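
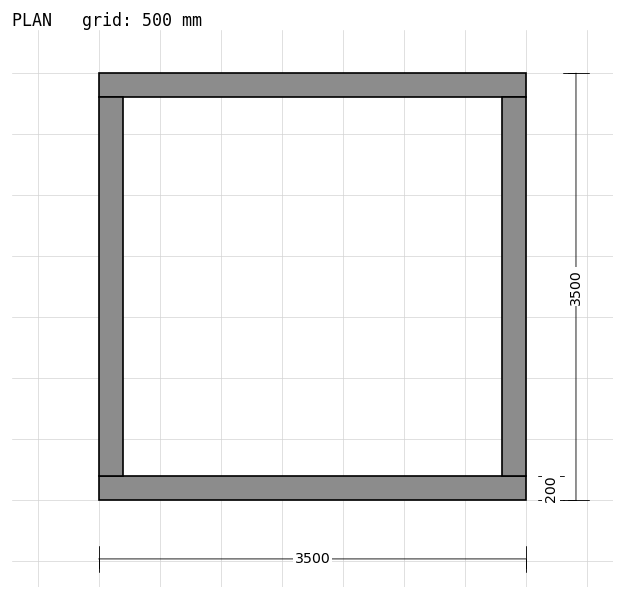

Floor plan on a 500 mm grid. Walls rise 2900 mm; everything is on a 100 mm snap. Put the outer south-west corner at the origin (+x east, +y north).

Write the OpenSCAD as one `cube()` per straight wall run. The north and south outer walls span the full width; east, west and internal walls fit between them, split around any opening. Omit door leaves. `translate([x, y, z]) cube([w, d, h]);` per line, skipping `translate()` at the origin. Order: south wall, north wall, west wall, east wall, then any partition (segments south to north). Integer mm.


cube([3500, 200, 2900]);
translate([0, 3300, 0]) cube([3500, 200, 2900]);
translate([0, 200, 0]) cube([200, 3100, 2900]);
translate([3300, 200, 0]) cube([200, 3100, 2900]);


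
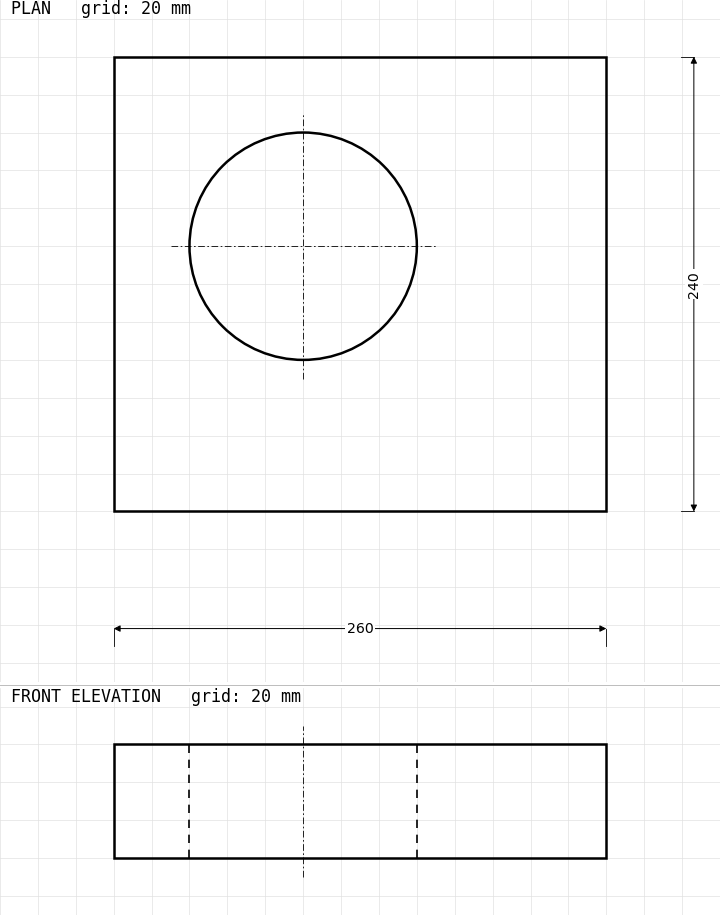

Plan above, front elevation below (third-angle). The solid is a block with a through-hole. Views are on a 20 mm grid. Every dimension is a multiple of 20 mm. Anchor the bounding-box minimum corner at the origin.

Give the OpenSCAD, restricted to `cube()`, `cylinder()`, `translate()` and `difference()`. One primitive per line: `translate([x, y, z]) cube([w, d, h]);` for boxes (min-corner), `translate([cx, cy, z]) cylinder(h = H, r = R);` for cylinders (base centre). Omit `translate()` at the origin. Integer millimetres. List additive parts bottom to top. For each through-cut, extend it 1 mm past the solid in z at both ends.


difference() {
  cube([260, 240, 60]);
  translate([100, 140, -1]) cylinder(h = 62, r = 60);
}


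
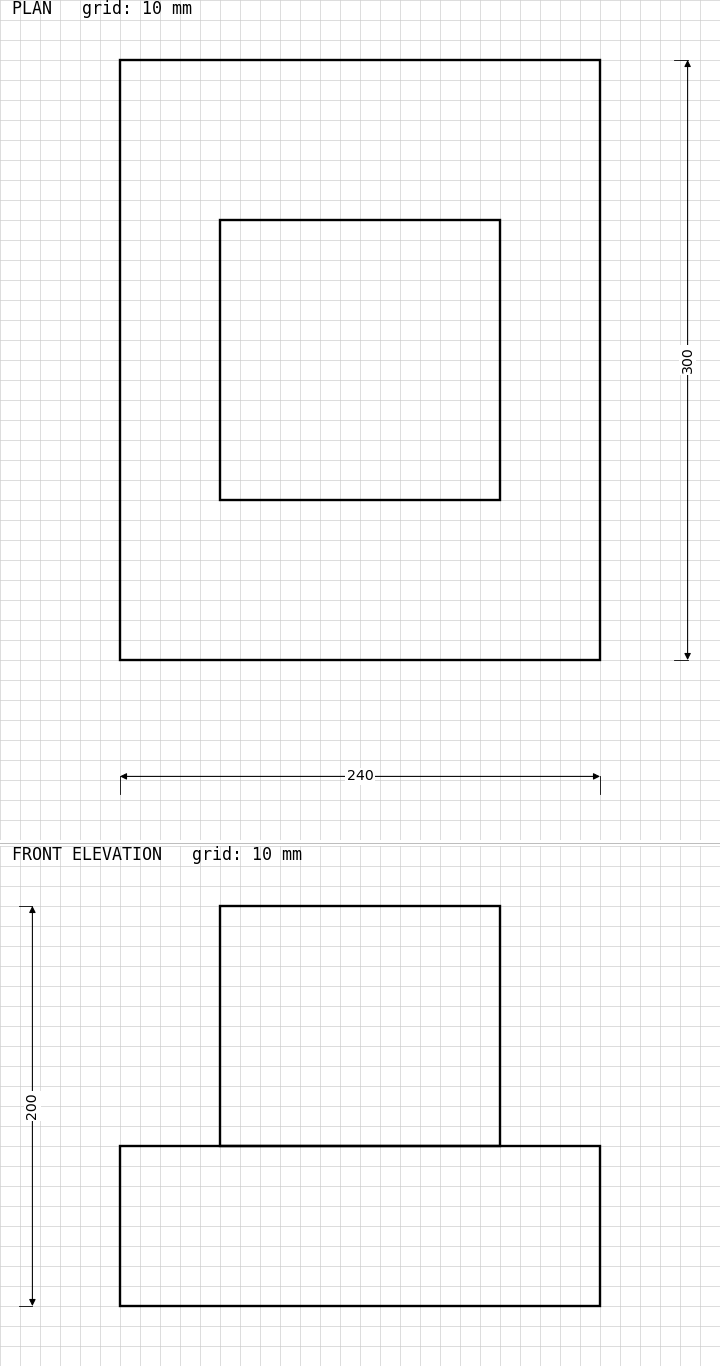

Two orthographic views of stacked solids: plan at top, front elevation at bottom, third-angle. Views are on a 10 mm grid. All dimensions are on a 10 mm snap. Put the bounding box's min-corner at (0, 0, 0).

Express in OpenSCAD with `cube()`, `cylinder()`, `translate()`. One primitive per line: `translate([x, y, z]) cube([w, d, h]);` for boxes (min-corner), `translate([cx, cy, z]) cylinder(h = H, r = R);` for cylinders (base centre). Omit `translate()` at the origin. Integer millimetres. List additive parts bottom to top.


cube([240, 300, 80]);
translate([50, 80, 80]) cube([140, 140, 120]);


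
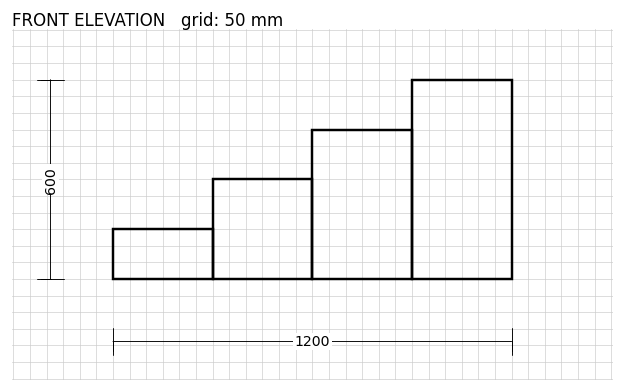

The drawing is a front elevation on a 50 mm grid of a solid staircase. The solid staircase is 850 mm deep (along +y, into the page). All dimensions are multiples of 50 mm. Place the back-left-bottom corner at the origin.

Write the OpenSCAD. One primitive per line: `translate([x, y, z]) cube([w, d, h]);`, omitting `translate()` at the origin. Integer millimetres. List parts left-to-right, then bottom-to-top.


cube([300, 850, 150]);
translate([300, 0, 0]) cube([300, 850, 300]);
translate([600, 0, 0]) cube([300, 850, 450]);
translate([900, 0, 0]) cube([300, 850, 600]);


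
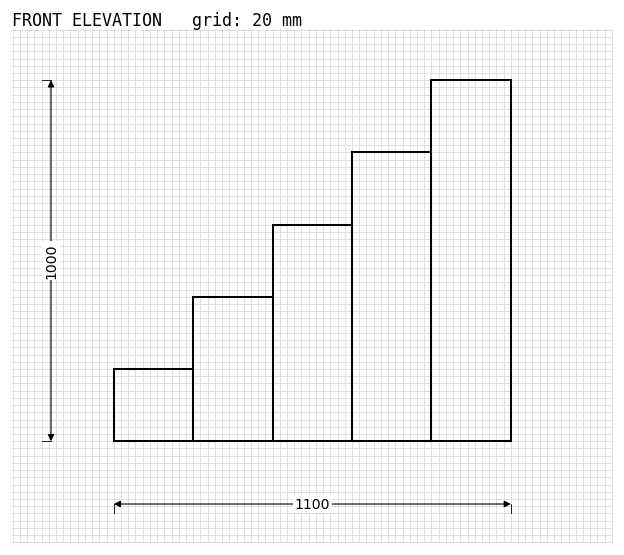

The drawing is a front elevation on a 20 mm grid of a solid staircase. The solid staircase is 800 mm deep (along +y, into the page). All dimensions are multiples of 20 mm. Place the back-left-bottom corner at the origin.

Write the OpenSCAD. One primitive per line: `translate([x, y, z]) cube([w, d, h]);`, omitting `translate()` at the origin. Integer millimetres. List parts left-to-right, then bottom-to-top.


cube([220, 800, 200]);
translate([220, 0, 0]) cube([220, 800, 400]);
translate([440, 0, 0]) cube([220, 800, 600]);
translate([660, 0, 0]) cube([220, 800, 800]);
translate([880, 0, 0]) cube([220, 800, 1000]);


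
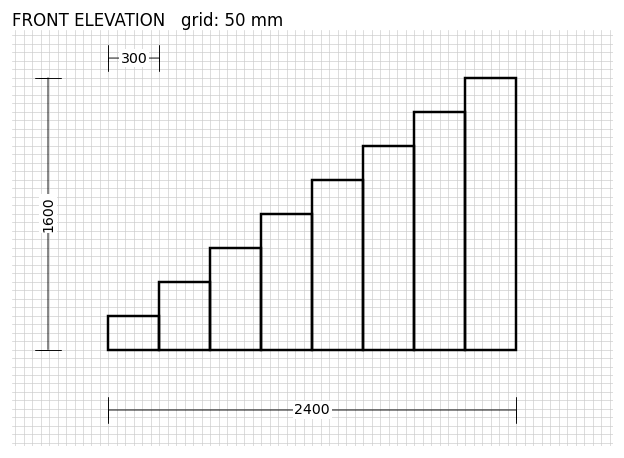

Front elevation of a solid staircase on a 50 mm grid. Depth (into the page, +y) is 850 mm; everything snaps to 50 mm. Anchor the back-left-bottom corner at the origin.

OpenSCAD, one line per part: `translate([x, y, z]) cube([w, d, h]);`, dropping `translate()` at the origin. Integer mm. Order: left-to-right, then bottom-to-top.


cube([300, 850, 200]);
translate([300, 0, 0]) cube([300, 850, 400]);
translate([600, 0, 0]) cube([300, 850, 600]);
translate([900, 0, 0]) cube([300, 850, 800]);
translate([1200, 0, 0]) cube([300, 850, 1000]);
translate([1500, 0, 0]) cube([300, 850, 1200]);
translate([1800, 0, 0]) cube([300, 850, 1400]);
translate([2100, 0, 0]) cube([300, 850, 1600]);


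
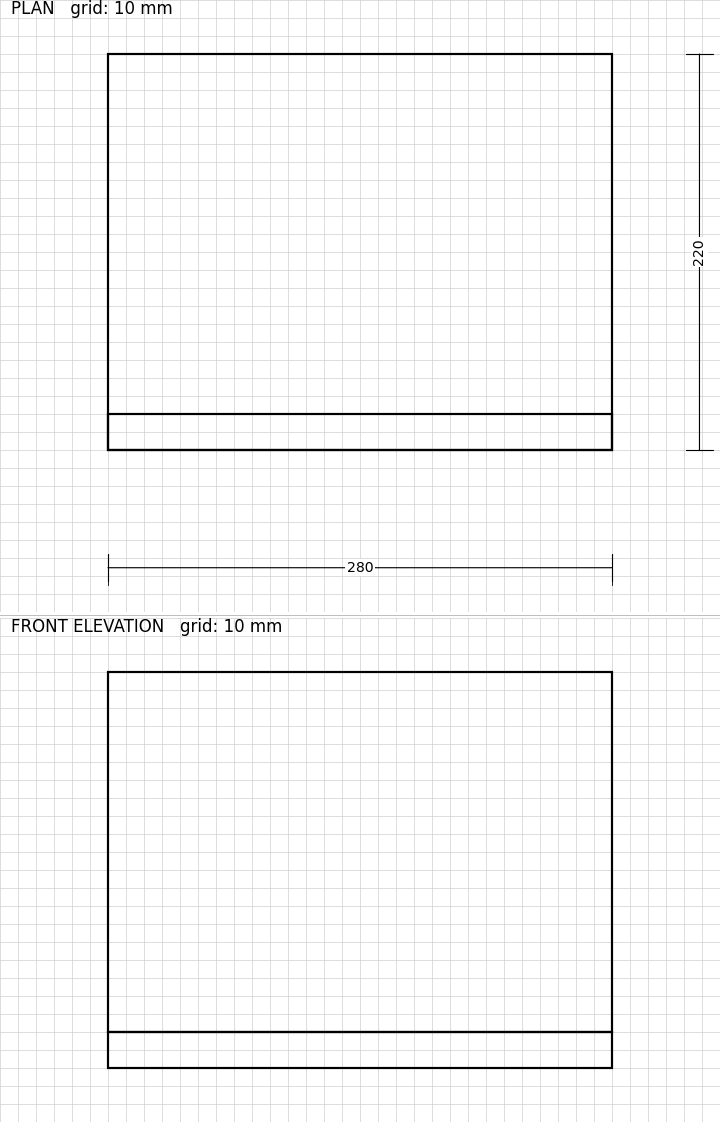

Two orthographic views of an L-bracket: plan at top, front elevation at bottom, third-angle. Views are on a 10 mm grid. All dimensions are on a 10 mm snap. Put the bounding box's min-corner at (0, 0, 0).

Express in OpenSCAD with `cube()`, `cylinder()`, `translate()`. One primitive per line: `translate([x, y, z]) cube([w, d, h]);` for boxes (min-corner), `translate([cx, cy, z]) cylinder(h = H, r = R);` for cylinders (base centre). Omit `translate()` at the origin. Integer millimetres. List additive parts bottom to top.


cube([280, 220, 20]);
translate([0, 0, 20]) cube([280, 20, 200]);


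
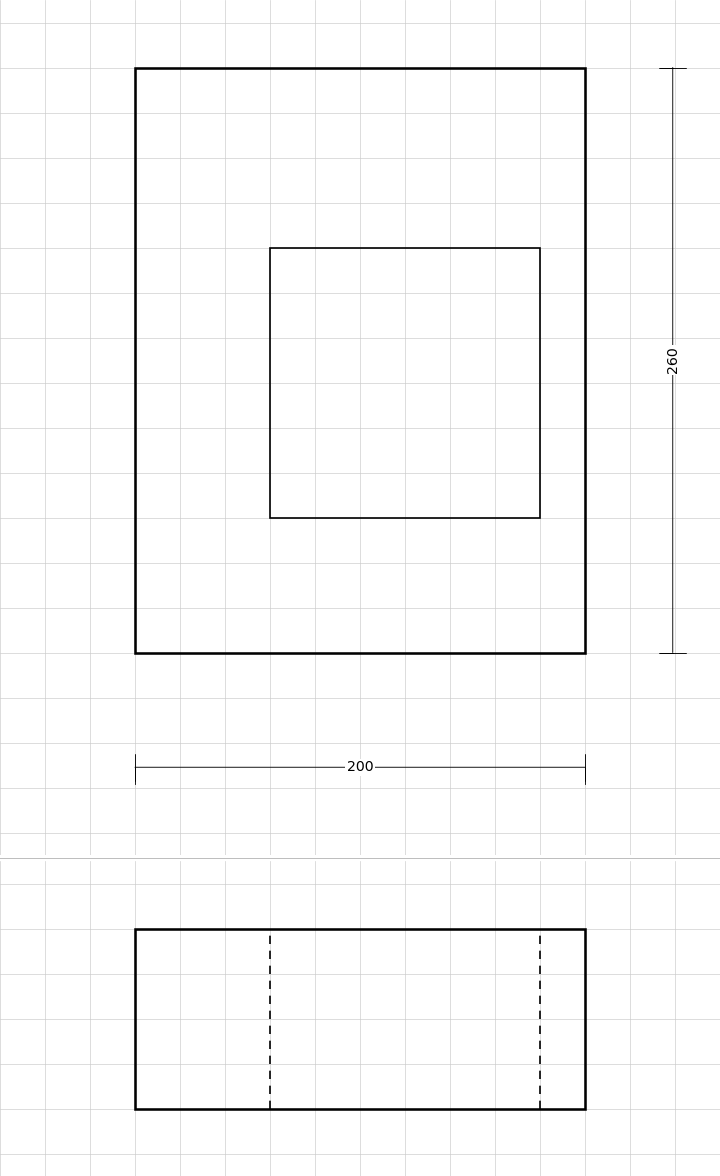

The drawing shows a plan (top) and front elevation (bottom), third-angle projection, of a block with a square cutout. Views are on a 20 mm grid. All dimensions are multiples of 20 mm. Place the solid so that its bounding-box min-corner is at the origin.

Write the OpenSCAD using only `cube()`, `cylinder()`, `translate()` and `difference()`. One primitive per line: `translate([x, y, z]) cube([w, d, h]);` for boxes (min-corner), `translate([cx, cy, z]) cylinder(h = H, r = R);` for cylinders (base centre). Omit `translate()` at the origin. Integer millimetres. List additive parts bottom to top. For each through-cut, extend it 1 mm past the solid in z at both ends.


difference() {
  cube([200, 260, 80]);
  translate([60, 60, -1]) cube([120, 120, 82]);
}


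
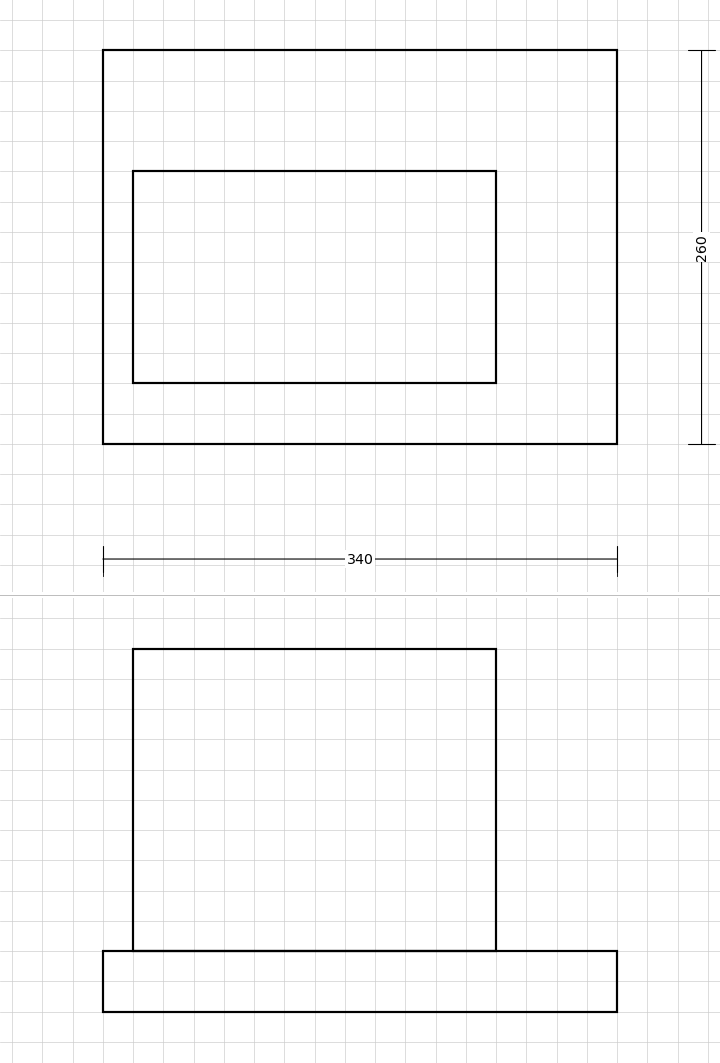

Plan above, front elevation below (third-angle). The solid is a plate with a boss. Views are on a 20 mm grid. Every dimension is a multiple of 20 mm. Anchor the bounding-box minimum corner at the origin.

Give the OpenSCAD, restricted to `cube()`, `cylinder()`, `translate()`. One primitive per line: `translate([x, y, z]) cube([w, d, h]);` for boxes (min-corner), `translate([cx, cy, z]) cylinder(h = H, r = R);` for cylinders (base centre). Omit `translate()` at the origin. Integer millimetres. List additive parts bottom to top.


cube([340, 260, 40]);
translate([20, 40, 40]) cube([240, 140, 200]);


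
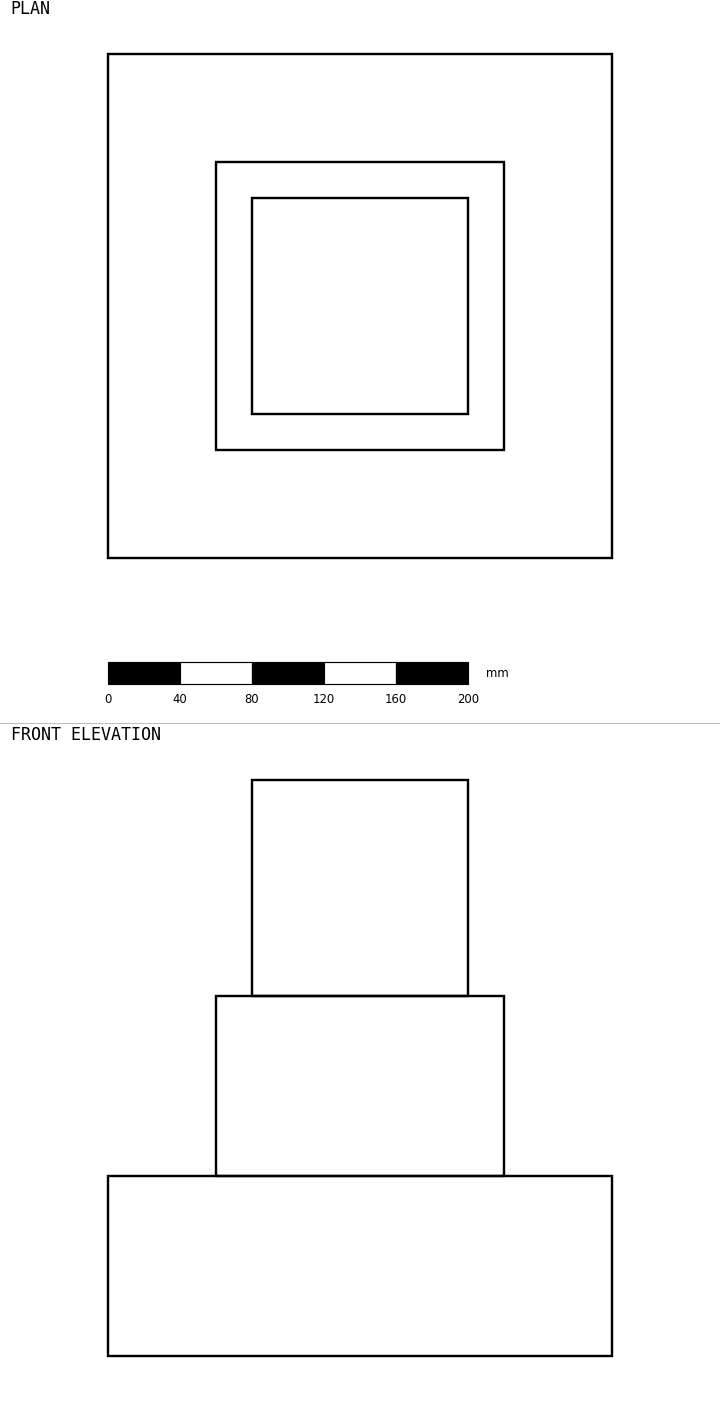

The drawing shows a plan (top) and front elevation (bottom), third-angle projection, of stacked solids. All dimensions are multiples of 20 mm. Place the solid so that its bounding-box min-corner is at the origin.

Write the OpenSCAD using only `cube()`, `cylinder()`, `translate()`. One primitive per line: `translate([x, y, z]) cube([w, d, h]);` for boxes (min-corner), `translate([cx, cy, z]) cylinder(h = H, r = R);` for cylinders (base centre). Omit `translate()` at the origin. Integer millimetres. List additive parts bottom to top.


cube([280, 280, 100]);
translate([60, 60, 100]) cube([160, 160, 100]);
translate([80, 80, 200]) cube([120, 120, 120]);


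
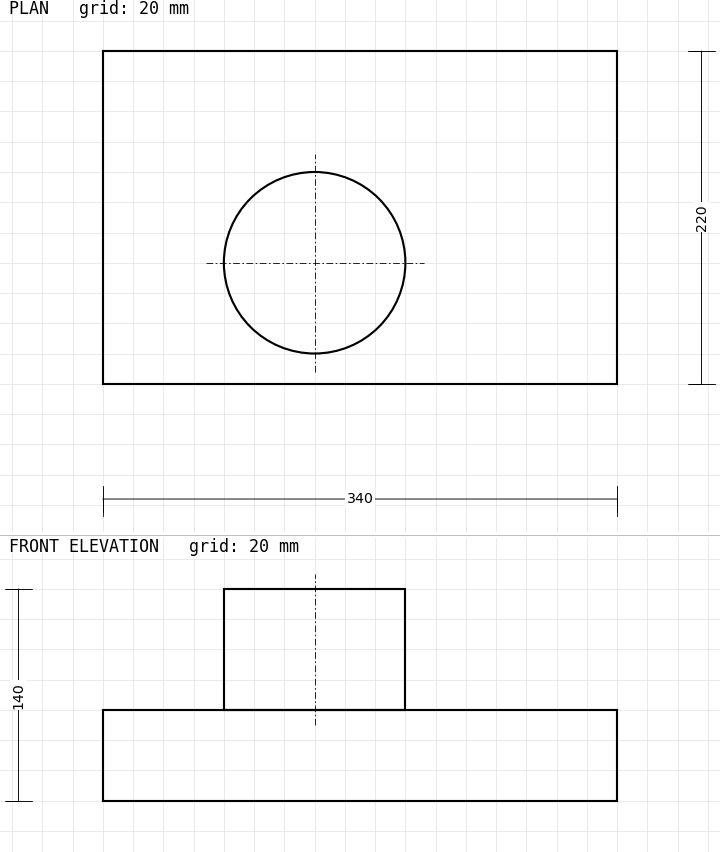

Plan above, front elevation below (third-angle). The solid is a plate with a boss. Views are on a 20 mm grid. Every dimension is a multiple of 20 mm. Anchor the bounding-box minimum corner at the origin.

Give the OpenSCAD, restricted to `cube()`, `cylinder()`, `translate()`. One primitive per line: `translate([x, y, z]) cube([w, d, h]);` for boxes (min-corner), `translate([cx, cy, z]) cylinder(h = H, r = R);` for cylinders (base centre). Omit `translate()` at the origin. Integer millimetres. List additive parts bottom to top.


cube([340, 220, 60]);
translate([140, 80, 60]) cylinder(h = 80, r = 60);


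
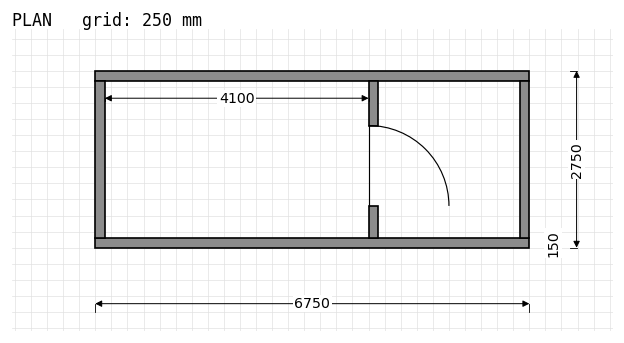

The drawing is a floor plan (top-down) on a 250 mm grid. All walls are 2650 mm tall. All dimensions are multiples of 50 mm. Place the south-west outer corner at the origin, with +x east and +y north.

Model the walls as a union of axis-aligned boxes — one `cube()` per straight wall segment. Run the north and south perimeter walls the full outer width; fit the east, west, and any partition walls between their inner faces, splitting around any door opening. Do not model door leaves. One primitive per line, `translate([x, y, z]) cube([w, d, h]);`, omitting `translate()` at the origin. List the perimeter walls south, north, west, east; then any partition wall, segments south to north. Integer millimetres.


cube([6750, 150, 2650]);
translate([0, 2600, 0]) cube([6750, 150, 2650]);
translate([0, 150, 0]) cube([150, 2450, 2650]);
translate([6600, 150, 0]) cube([150, 2450, 2650]);
translate([4250, 150, 0]) cube([150, 500, 2650]);
translate([4250, 1900, 0]) cube([150, 700, 2650]);


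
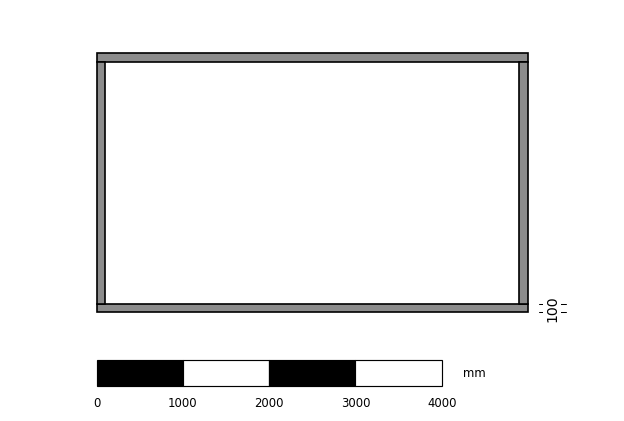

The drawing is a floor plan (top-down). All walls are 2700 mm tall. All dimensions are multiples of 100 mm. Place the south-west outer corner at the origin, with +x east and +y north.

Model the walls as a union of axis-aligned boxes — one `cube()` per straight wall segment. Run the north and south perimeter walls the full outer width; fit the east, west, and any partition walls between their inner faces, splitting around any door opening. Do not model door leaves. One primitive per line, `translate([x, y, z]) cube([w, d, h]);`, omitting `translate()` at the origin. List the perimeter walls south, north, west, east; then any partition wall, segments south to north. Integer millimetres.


cube([5000, 100, 2700]);
translate([0, 2900, 0]) cube([5000, 100, 2700]);
translate([0, 100, 0]) cube([100, 2800, 2700]);
translate([4900, 100, 0]) cube([100, 2800, 2700]);


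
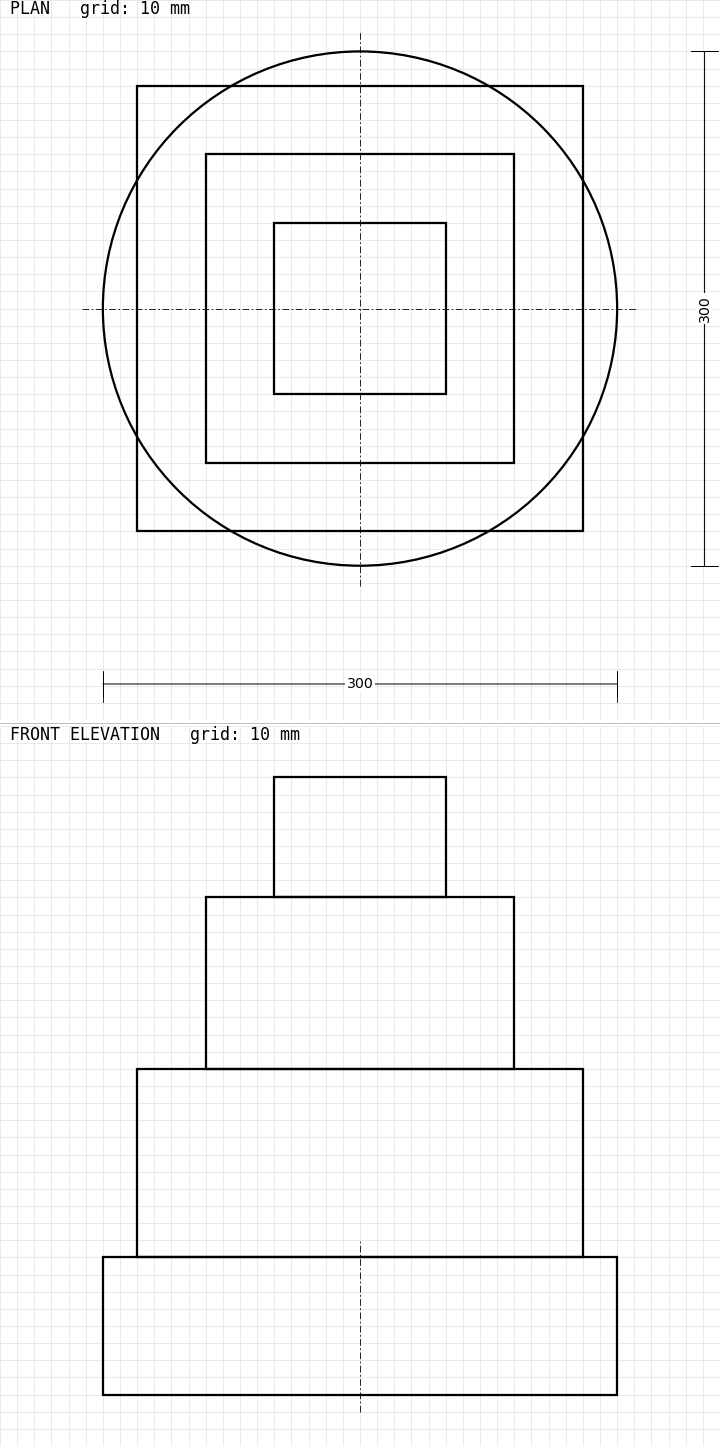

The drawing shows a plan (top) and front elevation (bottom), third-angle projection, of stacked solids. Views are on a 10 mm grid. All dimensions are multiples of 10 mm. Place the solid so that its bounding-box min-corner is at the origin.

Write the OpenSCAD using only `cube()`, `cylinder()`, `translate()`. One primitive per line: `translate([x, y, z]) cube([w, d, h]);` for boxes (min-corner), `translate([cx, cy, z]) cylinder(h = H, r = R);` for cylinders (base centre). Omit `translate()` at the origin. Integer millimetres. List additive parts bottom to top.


translate([150, 150, 0]) cylinder(h = 80, r = 150);
translate([20, 20, 80]) cube([260, 260, 110]);
translate([60, 60, 190]) cube([180, 180, 100]);
translate([100, 100, 290]) cube([100, 100, 70]);


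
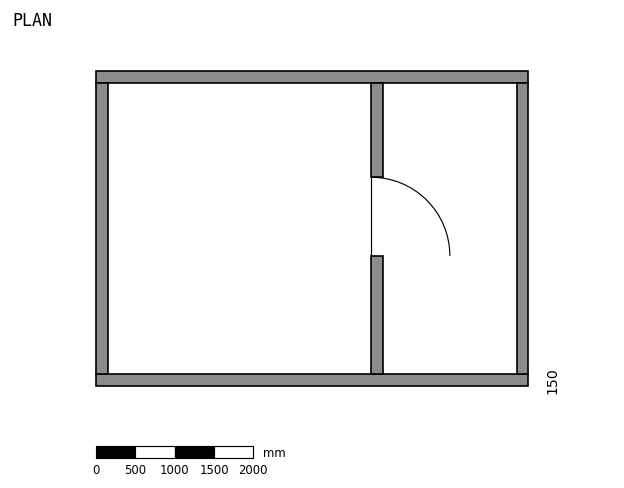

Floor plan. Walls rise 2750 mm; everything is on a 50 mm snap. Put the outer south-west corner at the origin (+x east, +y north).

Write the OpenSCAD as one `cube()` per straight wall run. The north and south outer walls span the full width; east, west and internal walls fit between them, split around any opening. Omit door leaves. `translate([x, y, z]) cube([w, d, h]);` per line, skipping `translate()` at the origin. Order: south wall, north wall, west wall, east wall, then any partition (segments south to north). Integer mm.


cube([5500, 150, 2750]);
translate([0, 3850, 0]) cube([5500, 150, 2750]);
translate([0, 150, 0]) cube([150, 3700, 2750]);
translate([5350, 150, 0]) cube([150, 3700, 2750]);
translate([3500, 150, 0]) cube([150, 1500, 2750]);
translate([3500, 2650, 0]) cube([150, 1200, 2750]);


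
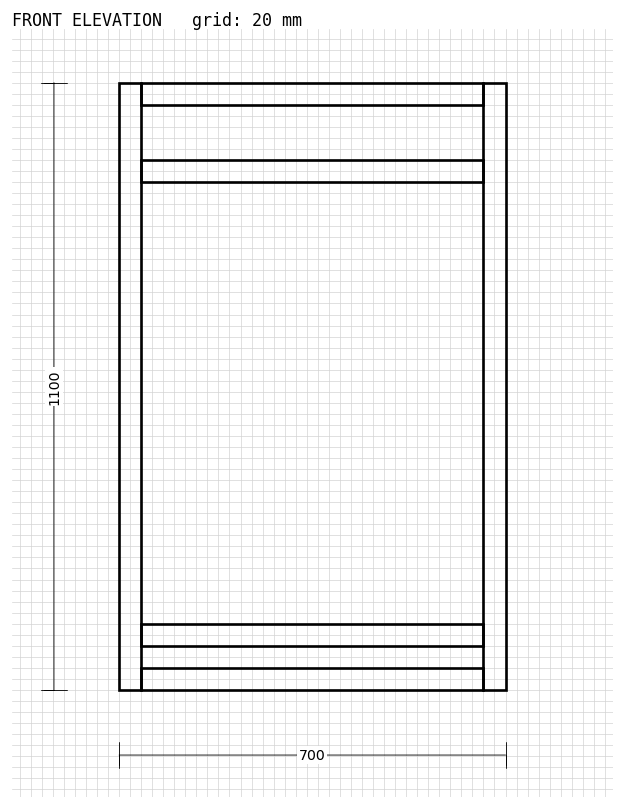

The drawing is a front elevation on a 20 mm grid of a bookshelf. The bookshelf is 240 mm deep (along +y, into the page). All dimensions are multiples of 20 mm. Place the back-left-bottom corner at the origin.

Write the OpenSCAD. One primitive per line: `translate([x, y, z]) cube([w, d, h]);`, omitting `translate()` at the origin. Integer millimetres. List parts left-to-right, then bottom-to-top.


cube([40, 240, 1100]);
translate([40, 0, 0]) cube([620, 240, 40]);
translate([40, 0, 80]) cube([620, 240, 40]);
translate([40, 0, 920]) cube([620, 240, 40]);
translate([40, 0, 1060]) cube([620, 240, 40]);
translate([660, 0, 0]) cube([40, 240, 1100]);


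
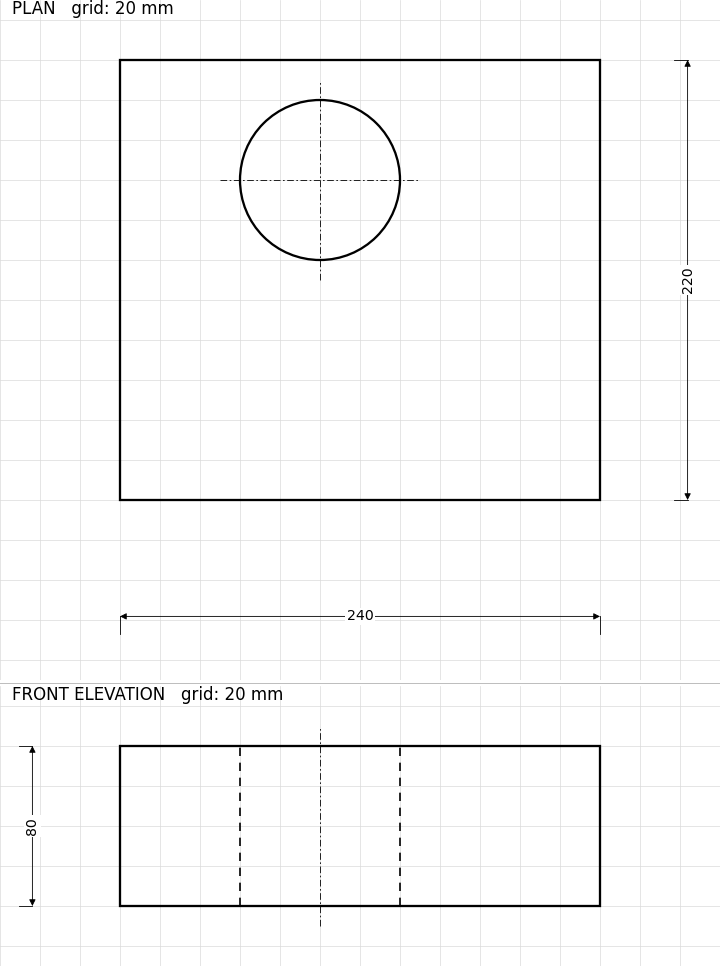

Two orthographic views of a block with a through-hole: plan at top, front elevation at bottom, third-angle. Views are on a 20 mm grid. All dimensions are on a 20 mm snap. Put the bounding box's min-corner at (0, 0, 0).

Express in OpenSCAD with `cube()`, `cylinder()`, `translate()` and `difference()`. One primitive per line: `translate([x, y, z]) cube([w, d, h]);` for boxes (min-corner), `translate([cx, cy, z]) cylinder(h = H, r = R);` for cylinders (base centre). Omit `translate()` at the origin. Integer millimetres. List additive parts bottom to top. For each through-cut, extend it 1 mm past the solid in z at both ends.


difference() {
  cube([240, 220, 80]);
  translate([100, 160, -1]) cylinder(h = 82, r = 40);
}


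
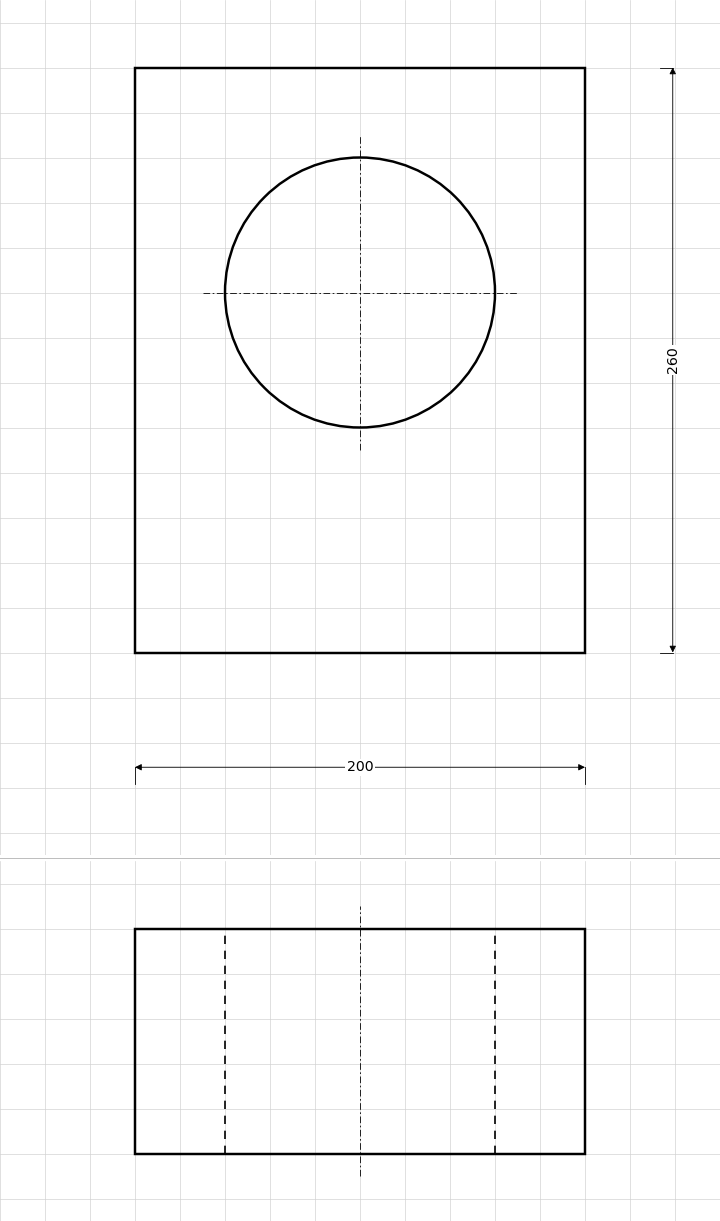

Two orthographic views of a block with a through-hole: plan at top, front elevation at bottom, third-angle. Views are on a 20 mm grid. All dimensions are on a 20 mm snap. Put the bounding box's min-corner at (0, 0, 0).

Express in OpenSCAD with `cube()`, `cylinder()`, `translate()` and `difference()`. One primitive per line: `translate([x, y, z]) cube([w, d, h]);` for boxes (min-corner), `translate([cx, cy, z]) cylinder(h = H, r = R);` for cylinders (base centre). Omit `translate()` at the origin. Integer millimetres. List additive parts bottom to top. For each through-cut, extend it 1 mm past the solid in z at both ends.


difference() {
  cube([200, 260, 100]);
  translate([100, 160, -1]) cylinder(h = 102, r = 60);
}


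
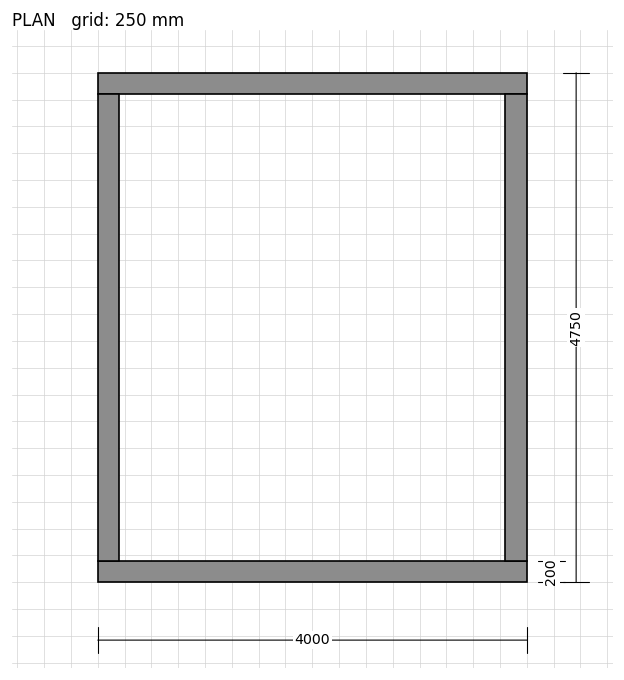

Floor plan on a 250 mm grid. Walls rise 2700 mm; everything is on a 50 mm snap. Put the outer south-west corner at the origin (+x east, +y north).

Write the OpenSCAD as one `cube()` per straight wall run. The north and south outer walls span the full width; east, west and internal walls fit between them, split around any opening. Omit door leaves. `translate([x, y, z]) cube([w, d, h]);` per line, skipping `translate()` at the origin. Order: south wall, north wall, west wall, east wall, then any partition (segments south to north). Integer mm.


cube([4000, 200, 2700]);
translate([0, 4550, 0]) cube([4000, 200, 2700]);
translate([0, 200, 0]) cube([200, 4350, 2700]);
translate([3800, 200, 0]) cube([200, 4350, 2700]);


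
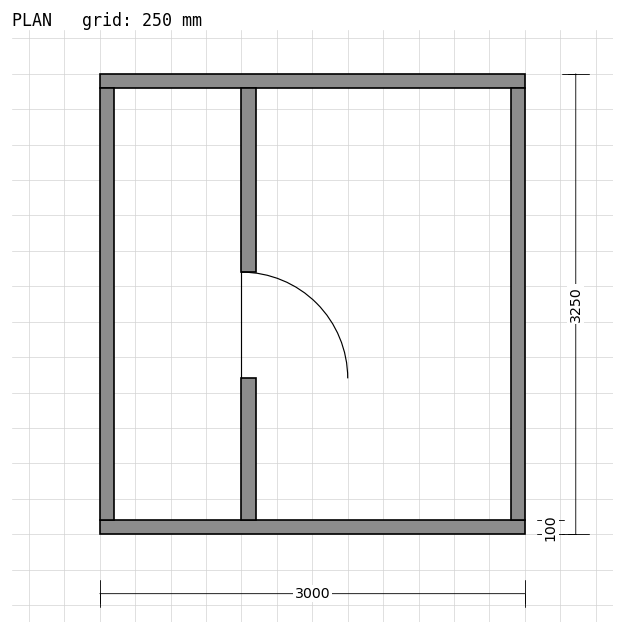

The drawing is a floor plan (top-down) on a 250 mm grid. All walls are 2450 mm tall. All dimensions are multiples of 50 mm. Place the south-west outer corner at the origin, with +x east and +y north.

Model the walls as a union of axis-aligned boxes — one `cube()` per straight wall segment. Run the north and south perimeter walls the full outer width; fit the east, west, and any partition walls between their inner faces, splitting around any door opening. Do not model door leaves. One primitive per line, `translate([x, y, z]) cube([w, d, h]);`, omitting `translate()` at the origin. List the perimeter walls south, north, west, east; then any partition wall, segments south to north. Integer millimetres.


cube([3000, 100, 2450]);
translate([0, 3150, 0]) cube([3000, 100, 2450]);
translate([0, 100, 0]) cube([100, 3050, 2450]);
translate([2900, 100, 0]) cube([100, 3050, 2450]);
translate([1000, 100, 0]) cube([100, 1000, 2450]);
translate([1000, 1850, 0]) cube([100, 1300, 2450]);


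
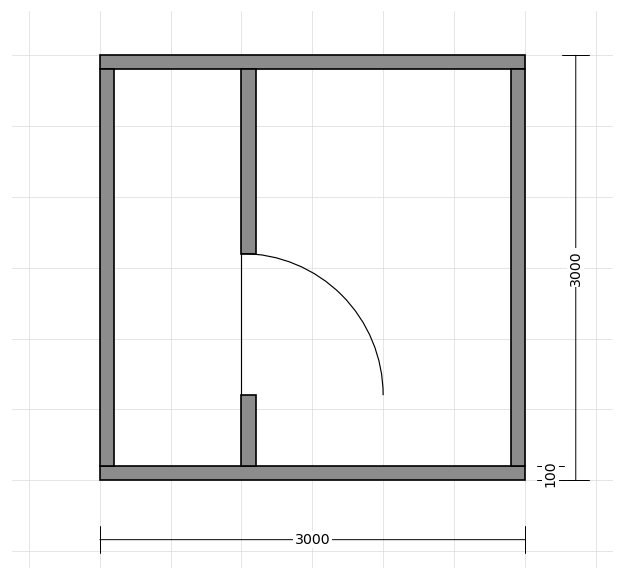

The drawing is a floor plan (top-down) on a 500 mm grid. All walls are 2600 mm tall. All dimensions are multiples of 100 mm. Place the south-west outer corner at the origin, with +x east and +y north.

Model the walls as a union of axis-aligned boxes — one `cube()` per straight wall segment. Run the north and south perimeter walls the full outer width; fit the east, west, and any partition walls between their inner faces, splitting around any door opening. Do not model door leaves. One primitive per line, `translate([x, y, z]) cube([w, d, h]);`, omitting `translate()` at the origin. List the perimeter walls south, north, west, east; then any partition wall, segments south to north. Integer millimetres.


cube([3000, 100, 2600]);
translate([0, 2900, 0]) cube([3000, 100, 2600]);
translate([0, 100, 0]) cube([100, 2800, 2600]);
translate([2900, 100, 0]) cube([100, 2800, 2600]);
translate([1000, 100, 0]) cube([100, 500, 2600]);
translate([1000, 1600, 0]) cube([100, 1300, 2600]);


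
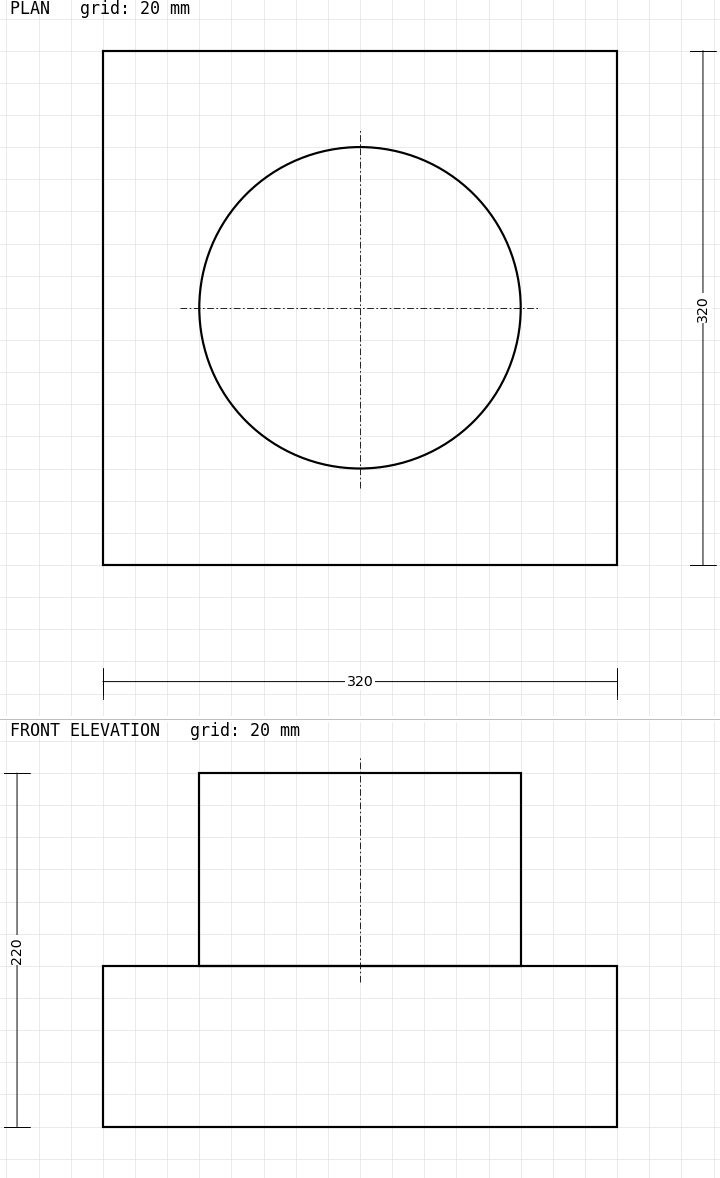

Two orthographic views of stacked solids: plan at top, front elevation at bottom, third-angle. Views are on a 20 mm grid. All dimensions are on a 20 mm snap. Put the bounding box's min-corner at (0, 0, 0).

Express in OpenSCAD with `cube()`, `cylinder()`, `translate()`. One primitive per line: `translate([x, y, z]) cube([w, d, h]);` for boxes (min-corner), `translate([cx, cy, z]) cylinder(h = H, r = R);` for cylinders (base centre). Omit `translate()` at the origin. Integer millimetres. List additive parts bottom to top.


cube([320, 320, 100]);
translate([160, 160, 100]) cylinder(h = 120, r = 100);


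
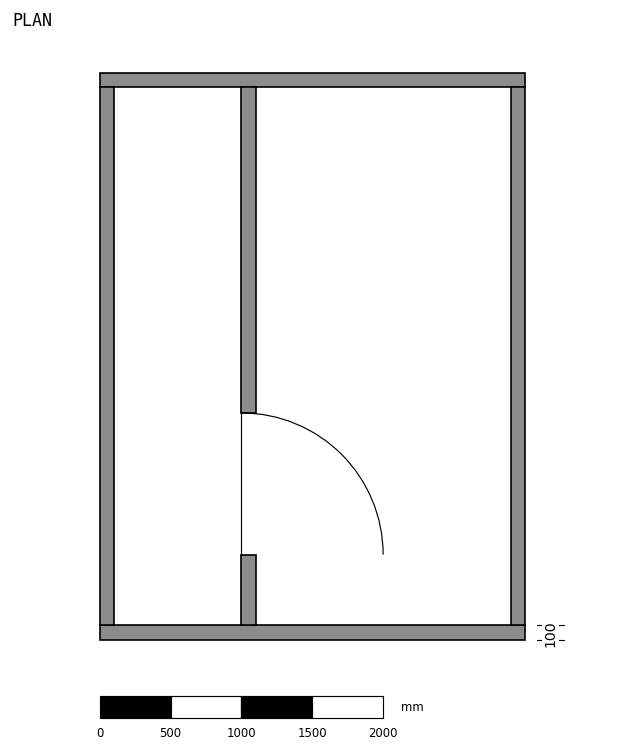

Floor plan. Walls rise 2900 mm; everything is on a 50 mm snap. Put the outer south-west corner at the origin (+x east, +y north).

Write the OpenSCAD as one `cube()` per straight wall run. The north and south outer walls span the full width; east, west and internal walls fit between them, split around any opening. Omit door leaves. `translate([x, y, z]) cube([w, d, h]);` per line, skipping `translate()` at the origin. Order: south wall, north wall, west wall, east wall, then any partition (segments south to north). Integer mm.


cube([3000, 100, 2900]);
translate([0, 3900, 0]) cube([3000, 100, 2900]);
translate([0, 100, 0]) cube([100, 3800, 2900]);
translate([2900, 100, 0]) cube([100, 3800, 2900]);
translate([1000, 100, 0]) cube([100, 500, 2900]);
translate([1000, 1600, 0]) cube([100, 2300, 2900]);


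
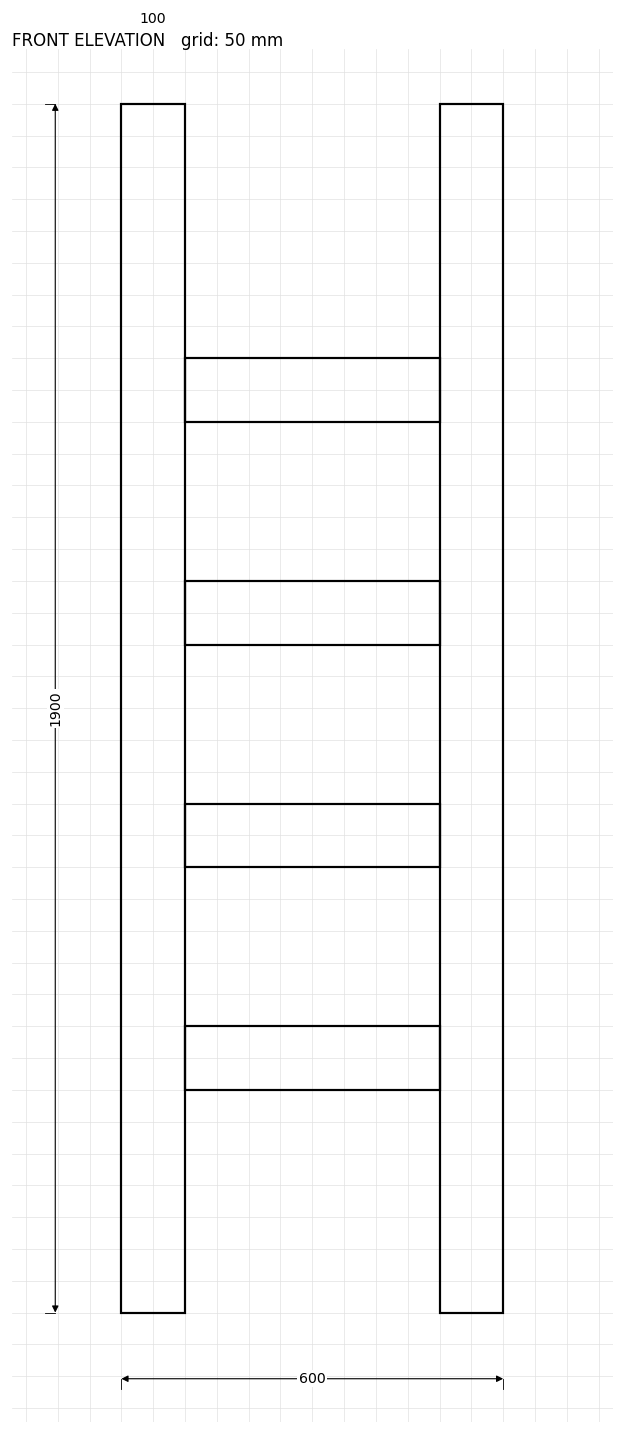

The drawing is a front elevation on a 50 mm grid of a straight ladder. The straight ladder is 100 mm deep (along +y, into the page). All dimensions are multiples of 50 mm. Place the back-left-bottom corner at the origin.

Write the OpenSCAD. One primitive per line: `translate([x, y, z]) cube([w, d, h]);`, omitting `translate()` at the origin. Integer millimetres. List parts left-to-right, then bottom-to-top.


cube([100, 100, 1900]);
translate([100, 0, 350]) cube([400, 100, 100]);
translate([100, 0, 700]) cube([400, 100, 100]);
translate([100, 0, 1050]) cube([400, 100, 100]);
translate([100, 0, 1400]) cube([400, 100, 100]);
translate([500, 0, 0]) cube([100, 100, 1900]);


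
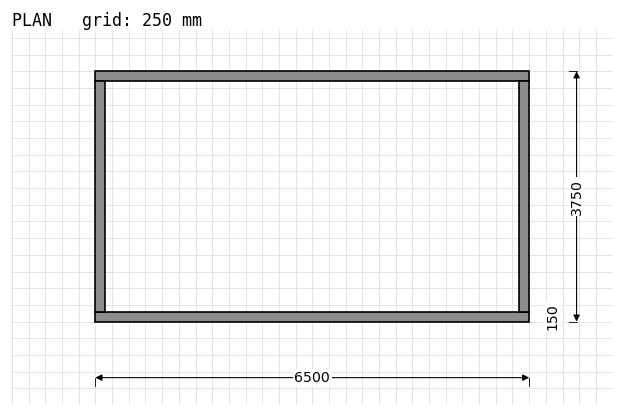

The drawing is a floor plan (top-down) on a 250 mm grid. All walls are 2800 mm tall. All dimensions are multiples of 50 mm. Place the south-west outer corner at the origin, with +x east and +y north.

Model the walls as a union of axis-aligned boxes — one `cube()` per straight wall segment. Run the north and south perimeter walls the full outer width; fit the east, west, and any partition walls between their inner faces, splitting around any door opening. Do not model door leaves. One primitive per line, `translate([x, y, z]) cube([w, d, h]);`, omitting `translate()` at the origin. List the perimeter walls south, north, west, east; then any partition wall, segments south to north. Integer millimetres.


cube([6500, 150, 2800]);
translate([0, 3600, 0]) cube([6500, 150, 2800]);
translate([0, 150, 0]) cube([150, 3450, 2800]);
translate([6350, 150, 0]) cube([150, 3450, 2800]);


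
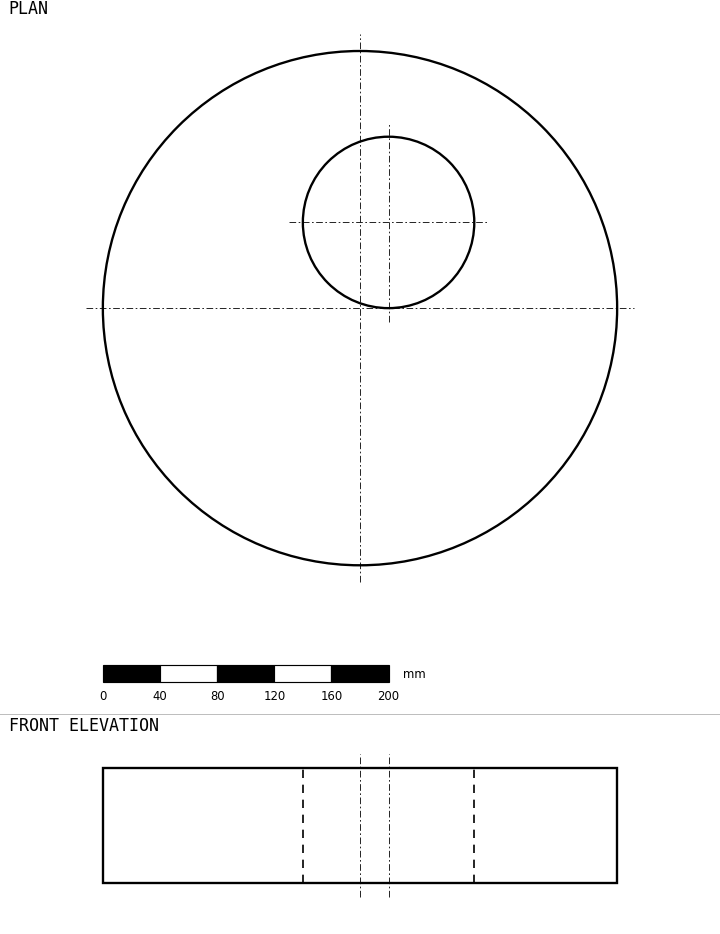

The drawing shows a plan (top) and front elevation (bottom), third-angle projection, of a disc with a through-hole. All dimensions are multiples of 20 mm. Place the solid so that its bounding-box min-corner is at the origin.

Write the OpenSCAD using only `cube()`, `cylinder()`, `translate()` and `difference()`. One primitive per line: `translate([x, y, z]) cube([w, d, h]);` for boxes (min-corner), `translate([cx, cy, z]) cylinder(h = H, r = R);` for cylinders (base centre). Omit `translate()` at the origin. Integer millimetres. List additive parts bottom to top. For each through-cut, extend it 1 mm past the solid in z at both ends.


difference() {
  translate([180, 180, 0]) cylinder(h = 80, r = 180);
  translate([200, 240, -1]) cylinder(h = 82, r = 60);
}


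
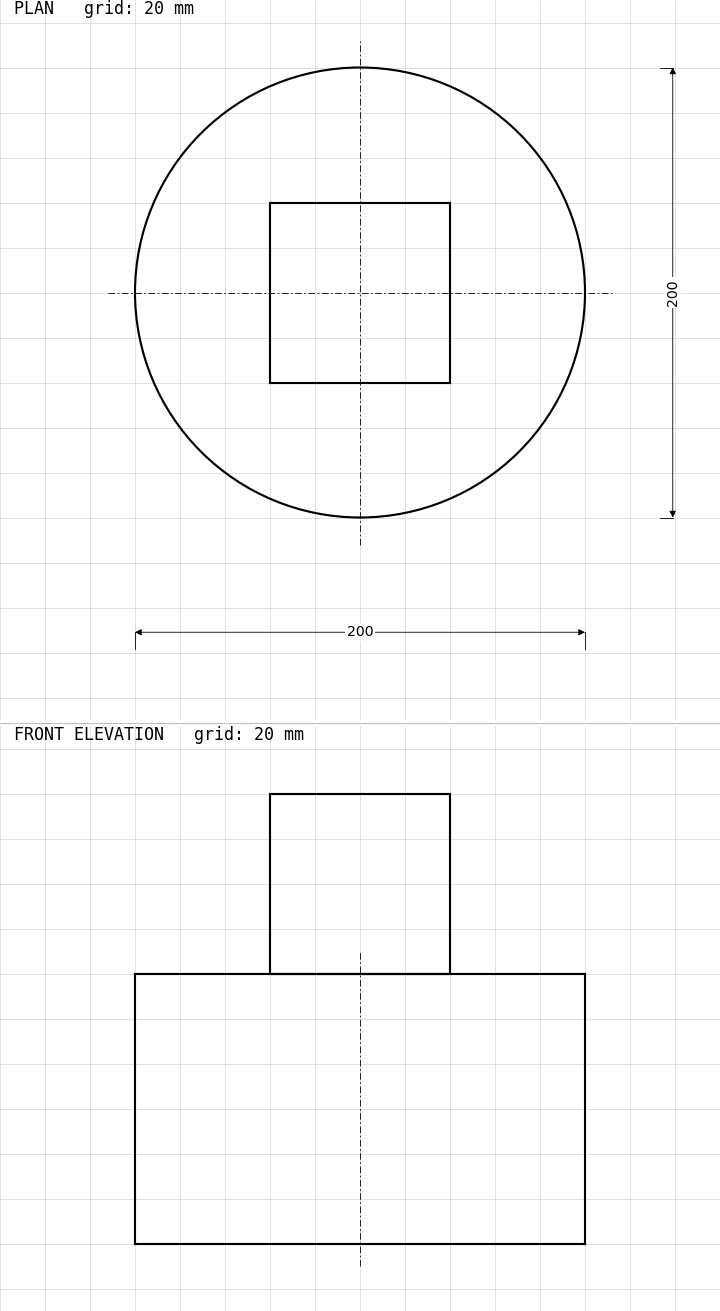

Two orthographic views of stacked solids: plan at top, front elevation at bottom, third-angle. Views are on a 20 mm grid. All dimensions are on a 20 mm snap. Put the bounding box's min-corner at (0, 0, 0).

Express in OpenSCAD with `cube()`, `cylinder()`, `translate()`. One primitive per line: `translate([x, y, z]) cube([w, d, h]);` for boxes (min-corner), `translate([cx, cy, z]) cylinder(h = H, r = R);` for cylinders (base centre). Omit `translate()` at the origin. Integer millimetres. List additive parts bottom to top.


translate([100, 100, 0]) cylinder(h = 120, r = 100);
translate([60, 60, 120]) cube([80, 80, 80]);


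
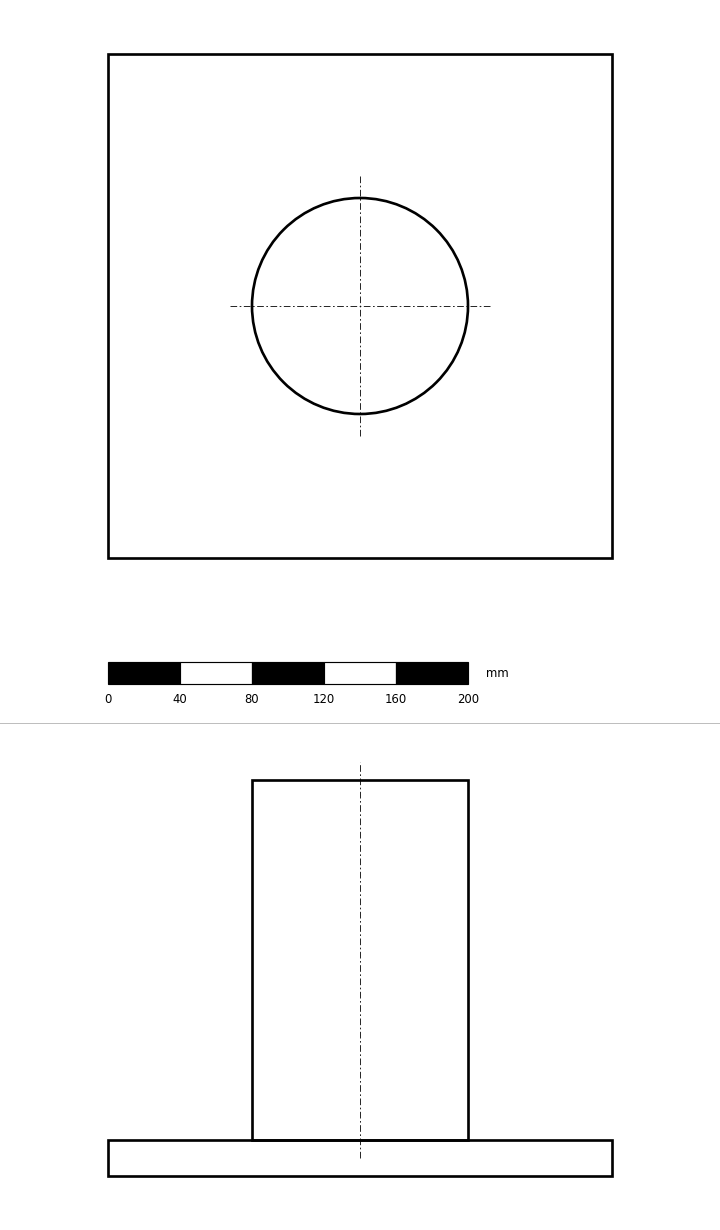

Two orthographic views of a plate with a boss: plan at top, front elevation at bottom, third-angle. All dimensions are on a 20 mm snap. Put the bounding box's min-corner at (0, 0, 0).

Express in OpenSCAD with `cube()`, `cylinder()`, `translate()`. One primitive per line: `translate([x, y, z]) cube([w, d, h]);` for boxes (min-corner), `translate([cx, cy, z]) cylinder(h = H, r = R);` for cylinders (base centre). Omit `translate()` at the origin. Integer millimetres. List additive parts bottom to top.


cube([280, 280, 20]);
translate([140, 140, 20]) cylinder(h = 200, r = 60);


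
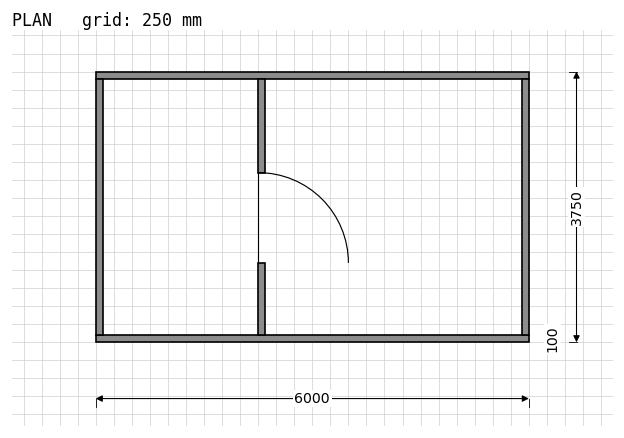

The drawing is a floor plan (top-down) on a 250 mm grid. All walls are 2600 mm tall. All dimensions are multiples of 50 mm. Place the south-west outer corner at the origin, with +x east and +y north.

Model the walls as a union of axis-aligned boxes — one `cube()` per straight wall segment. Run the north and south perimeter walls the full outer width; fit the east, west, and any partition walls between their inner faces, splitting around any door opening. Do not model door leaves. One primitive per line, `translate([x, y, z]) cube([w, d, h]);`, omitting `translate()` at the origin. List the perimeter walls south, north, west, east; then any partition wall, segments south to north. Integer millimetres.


cube([6000, 100, 2600]);
translate([0, 3650, 0]) cube([6000, 100, 2600]);
translate([0, 100, 0]) cube([100, 3550, 2600]);
translate([5900, 100, 0]) cube([100, 3550, 2600]);
translate([2250, 100, 0]) cube([100, 1000, 2600]);
translate([2250, 2350, 0]) cube([100, 1300, 2600]);


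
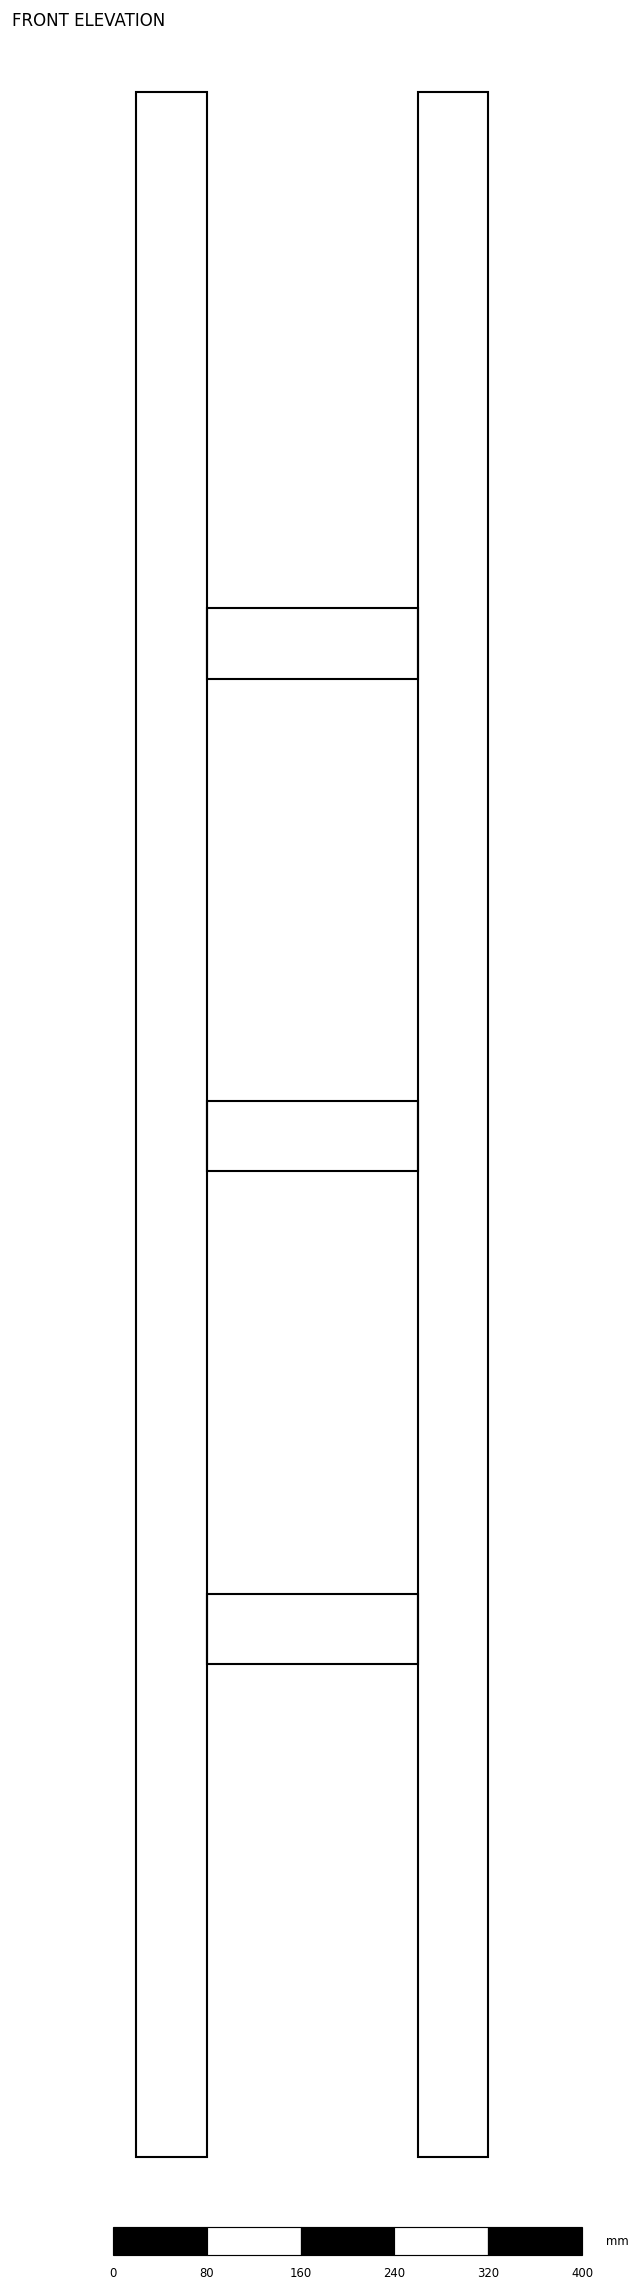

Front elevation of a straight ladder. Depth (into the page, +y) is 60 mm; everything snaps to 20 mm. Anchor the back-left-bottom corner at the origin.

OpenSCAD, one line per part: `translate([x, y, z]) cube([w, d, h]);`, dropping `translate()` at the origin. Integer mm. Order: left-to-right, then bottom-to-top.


cube([60, 60, 1760]);
translate([60, 0, 420]) cube([180, 60, 60]);
translate([60, 0, 840]) cube([180, 60, 60]);
translate([60, 0, 1260]) cube([180, 60, 60]);
translate([240, 0, 0]) cube([60, 60, 1760]);


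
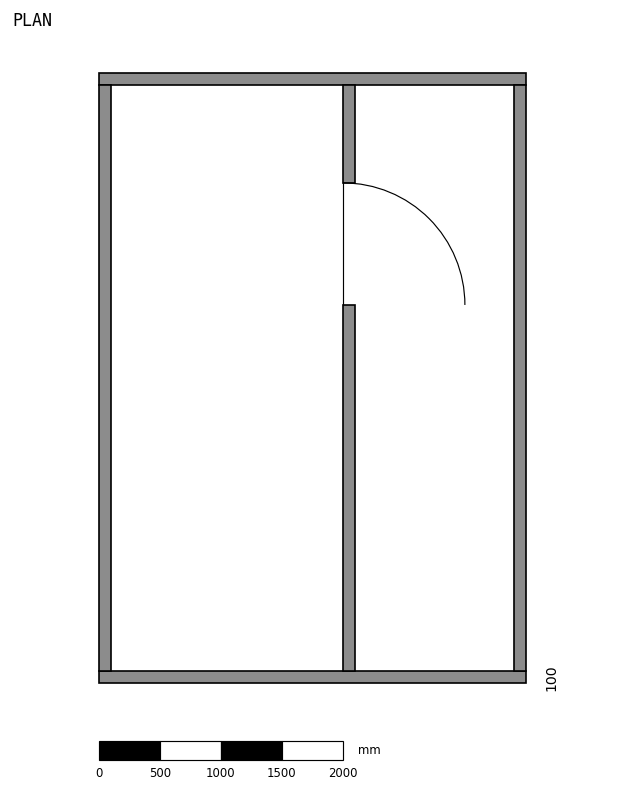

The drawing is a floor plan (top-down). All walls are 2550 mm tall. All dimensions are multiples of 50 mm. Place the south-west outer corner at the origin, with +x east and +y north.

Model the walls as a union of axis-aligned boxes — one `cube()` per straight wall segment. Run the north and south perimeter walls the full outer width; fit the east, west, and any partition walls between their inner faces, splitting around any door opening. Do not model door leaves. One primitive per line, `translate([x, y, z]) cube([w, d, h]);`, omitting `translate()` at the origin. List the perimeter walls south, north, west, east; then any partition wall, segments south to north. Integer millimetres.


cube([3500, 100, 2550]);
translate([0, 4900, 0]) cube([3500, 100, 2550]);
translate([0, 100, 0]) cube([100, 4800, 2550]);
translate([3400, 100, 0]) cube([100, 4800, 2550]);
translate([2000, 100, 0]) cube([100, 3000, 2550]);
translate([2000, 4100, 0]) cube([100, 800, 2550]);


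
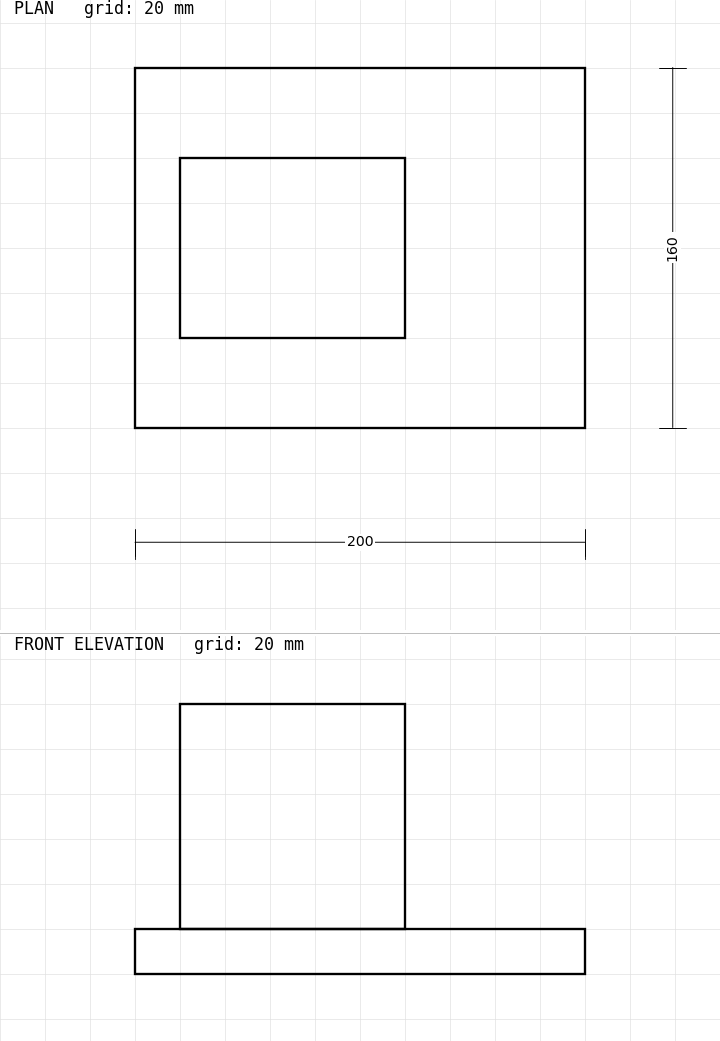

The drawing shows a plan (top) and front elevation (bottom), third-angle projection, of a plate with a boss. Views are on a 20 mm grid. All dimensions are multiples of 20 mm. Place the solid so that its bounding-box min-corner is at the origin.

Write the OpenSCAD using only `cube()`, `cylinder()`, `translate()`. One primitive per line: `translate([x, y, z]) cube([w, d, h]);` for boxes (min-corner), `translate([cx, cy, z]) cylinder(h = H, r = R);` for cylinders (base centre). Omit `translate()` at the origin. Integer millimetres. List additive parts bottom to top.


cube([200, 160, 20]);
translate([20, 40, 20]) cube([100, 80, 100]);


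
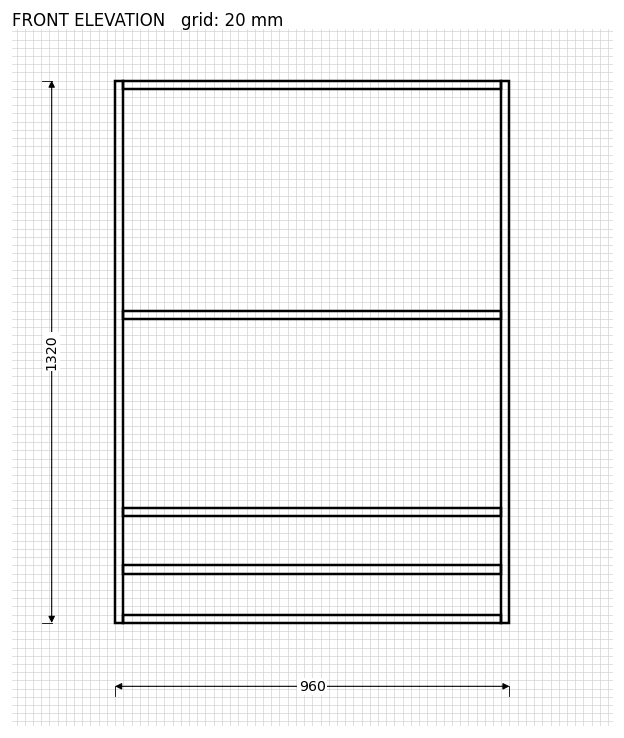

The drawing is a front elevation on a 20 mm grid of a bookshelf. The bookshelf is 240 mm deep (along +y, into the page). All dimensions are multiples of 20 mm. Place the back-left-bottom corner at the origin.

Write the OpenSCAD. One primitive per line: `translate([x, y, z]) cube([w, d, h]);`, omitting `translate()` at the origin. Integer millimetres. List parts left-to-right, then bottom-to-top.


cube([20, 240, 1320]);
translate([20, 0, 0]) cube([920, 240, 20]);
translate([20, 0, 120]) cube([920, 240, 20]);
translate([20, 0, 260]) cube([920, 240, 20]);
translate([20, 0, 740]) cube([920, 240, 20]);
translate([20, 0, 1300]) cube([920, 240, 20]);
translate([940, 0, 0]) cube([20, 240, 1320]);


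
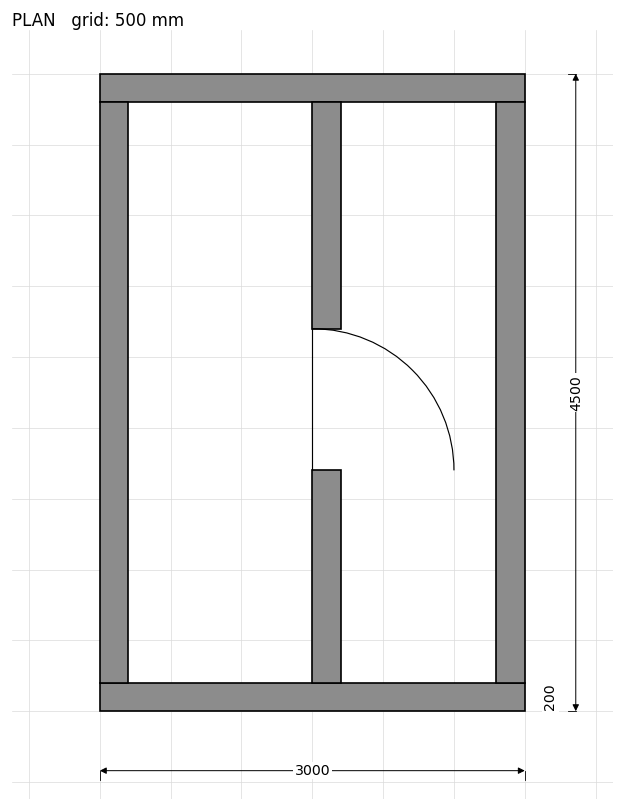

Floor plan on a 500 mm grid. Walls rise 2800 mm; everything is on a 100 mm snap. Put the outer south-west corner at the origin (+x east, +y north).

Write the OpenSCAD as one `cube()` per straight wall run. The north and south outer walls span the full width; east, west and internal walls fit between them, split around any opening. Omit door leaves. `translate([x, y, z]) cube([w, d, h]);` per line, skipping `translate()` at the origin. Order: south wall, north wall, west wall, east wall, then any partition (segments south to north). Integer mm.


cube([3000, 200, 2800]);
translate([0, 4300, 0]) cube([3000, 200, 2800]);
translate([0, 200, 0]) cube([200, 4100, 2800]);
translate([2800, 200, 0]) cube([200, 4100, 2800]);
translate([1500, 200, 0]) cube([200, 1500, 2800]);
translate([1500, 2700, 0]) cube([200, 1600, 2800]);


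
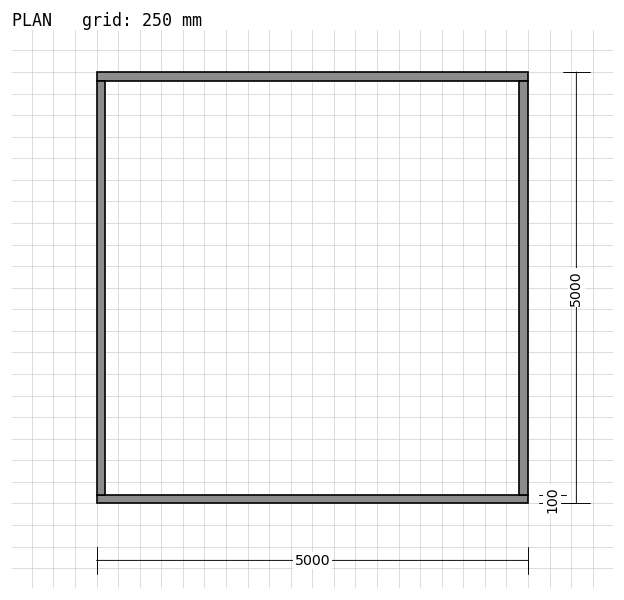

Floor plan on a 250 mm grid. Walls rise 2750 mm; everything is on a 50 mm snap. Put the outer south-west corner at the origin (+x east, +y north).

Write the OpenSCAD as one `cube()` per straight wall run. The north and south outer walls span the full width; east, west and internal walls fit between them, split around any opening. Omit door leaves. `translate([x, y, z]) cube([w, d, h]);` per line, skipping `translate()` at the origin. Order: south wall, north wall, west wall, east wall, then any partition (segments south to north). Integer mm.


cube([5000, 100, 2750]);
translate([0, 4900, 0]) cube([5000, 100, 2750]);
translate([0, 100, 0]) cube([100, 4800, 2750]);
translate([4900, 100, 0]) cube([100, 4800, 2750]);


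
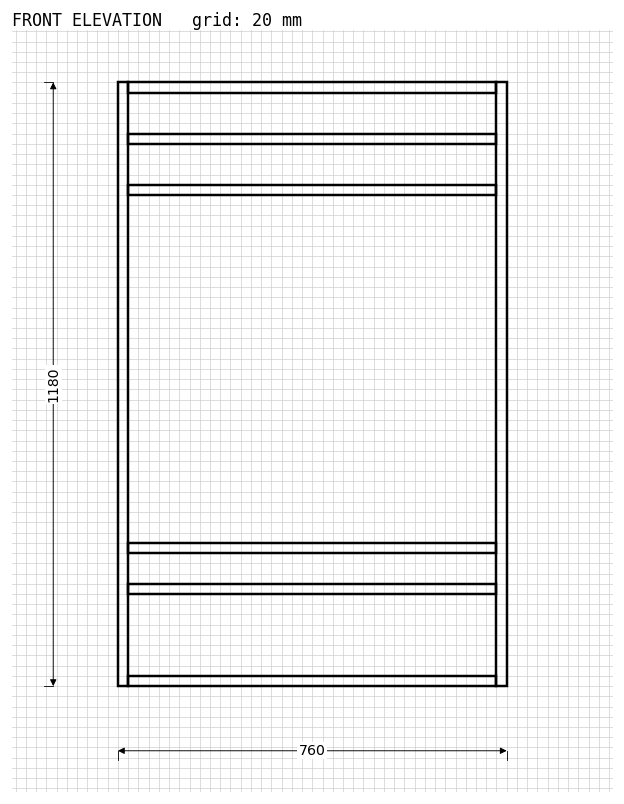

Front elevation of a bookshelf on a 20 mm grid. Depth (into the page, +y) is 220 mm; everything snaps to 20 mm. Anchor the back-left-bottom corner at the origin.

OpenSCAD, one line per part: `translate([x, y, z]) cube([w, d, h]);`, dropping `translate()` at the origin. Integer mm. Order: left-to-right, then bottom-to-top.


cube([20, 220, 1180]);
translate([20, 0, 0]) cube([720, 220, 20]);
translate([20, 0, 180]) cube([720, 220, 20]);
translate([20, 0, 260]) cube([720, 220, 20]);
translate([20, 0, 960]) cube([720, 220, 20]);
translate([20, 0, 1060]) cube([720, 220, 20]);
translate([20, 0, 1160]) cube([720, 220, 20]);
translate([740, 0, 0]) cube([20, 220, 1180]);
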